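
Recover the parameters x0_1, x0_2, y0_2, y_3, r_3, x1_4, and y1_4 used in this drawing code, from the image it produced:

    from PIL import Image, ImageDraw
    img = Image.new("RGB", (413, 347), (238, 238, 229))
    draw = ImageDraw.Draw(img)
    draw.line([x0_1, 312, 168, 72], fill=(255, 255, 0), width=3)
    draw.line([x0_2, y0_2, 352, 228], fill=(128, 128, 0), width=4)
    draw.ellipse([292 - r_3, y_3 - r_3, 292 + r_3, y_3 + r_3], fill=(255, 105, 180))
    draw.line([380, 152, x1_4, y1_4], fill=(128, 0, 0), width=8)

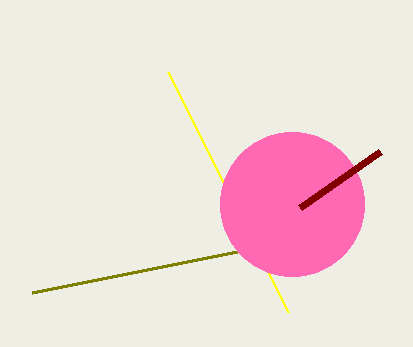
x0_1 = 288, x0_2 = 32, y0_2 = 292, y_3 = 204, r_3 = 72, x1_4 = 300, y1_4 = 208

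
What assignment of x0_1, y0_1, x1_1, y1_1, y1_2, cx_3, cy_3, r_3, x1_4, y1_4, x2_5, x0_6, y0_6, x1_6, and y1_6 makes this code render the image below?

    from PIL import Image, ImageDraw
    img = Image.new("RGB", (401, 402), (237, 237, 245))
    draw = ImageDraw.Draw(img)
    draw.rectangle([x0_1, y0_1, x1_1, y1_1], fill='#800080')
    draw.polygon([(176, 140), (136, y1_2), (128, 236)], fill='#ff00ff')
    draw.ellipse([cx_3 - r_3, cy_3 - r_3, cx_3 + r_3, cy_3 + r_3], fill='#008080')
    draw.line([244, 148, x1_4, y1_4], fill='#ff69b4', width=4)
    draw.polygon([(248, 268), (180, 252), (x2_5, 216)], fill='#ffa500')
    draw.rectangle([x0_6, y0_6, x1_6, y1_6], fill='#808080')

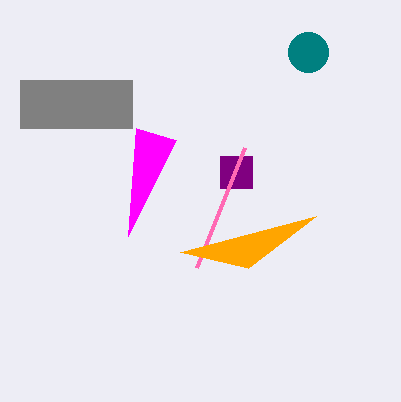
x0_1 = 220, y0_1 = 156, x1_1 = 252, y1_1 = 188, y1_2 = 128, cx_3 = 308, cy_3 = 52, r_3 = 20, x1_4 = 196, y1_4 = 268, x2_5 = 316, x0_6 = 20, y0_6 = 80, x1_6 = 132, y1_6 = 128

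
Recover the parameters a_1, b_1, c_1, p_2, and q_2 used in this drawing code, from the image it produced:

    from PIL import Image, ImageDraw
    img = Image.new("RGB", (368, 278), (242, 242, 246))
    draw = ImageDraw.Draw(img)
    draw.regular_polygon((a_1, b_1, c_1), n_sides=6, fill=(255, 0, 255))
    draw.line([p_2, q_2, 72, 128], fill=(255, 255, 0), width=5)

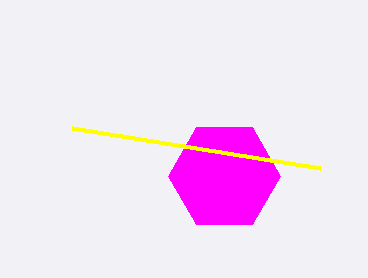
a_1 = 224
b_1 = 176
c_1 = 56
p_2 = 320
q_2 = 168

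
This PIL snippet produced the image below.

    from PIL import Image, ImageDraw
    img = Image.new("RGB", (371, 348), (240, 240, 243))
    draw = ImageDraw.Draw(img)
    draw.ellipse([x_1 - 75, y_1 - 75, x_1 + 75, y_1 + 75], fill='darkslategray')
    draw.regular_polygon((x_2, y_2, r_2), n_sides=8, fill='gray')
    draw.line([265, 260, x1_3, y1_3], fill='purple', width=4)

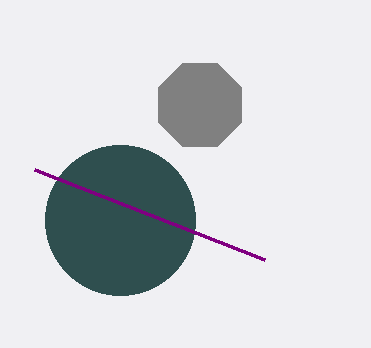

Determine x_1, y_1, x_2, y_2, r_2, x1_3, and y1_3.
x_1 = 120; y_1 = 220; x_2 = 200; y_2 = 105; r_2 = 45; x1_3 = 35; y1_3 = 170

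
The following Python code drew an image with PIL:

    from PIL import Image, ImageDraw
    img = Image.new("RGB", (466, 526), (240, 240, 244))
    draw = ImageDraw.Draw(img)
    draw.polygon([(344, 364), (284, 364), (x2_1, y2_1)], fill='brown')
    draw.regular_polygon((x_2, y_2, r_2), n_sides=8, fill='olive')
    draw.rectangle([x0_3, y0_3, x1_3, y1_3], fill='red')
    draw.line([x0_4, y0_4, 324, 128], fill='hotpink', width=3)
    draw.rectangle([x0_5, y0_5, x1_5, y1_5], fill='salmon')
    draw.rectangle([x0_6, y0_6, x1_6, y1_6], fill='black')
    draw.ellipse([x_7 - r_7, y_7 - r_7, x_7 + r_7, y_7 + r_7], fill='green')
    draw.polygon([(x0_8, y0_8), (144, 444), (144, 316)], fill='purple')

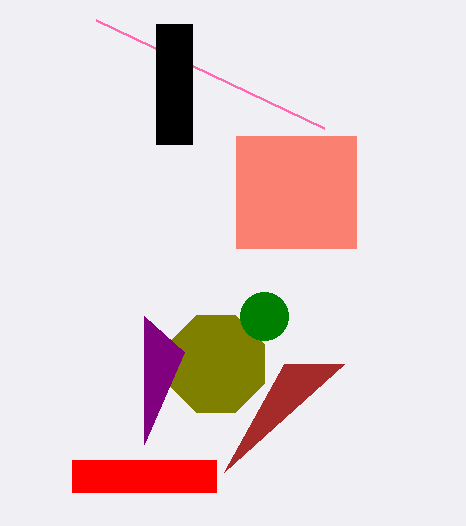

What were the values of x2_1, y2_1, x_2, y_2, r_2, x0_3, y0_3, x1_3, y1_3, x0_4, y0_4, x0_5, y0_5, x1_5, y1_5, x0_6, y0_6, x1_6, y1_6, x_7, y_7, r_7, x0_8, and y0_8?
x2_1 = 224
y2_1 = 472
x_2 = 216
y_2 = 364
r_2 = 52
x0_3 = 72
y0_3 = 460
x1_3 = 216
y1_3 = 492
x0_4 = 96
y0_4 = 20
x0_5 = 236
y0_5 = 136
x1_5 = 356
y1_5 = 248
x0_6 = 156
y0_6 = 24
x1_6 = 192
y1_6 = 144
x_7 = 264
y_7 = 316
r_7 = 24
x0_8 = 184
y0_8 = 352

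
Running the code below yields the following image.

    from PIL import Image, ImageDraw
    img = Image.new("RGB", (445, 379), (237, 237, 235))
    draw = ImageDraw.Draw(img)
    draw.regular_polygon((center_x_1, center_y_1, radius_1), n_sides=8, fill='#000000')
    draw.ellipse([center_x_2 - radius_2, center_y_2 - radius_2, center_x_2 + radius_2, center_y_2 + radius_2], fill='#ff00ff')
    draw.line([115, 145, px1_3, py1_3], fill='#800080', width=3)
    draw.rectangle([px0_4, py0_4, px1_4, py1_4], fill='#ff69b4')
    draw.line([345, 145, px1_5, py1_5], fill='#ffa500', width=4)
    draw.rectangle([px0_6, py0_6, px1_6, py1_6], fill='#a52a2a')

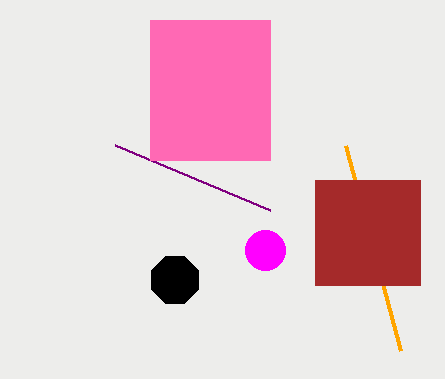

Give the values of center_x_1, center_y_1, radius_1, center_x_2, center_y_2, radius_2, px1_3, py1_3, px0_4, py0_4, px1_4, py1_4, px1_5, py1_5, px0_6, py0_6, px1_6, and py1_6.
center_x_1 = 175
center_y_1 = 280
radius_1 = 25
center_x_2 = 265
center_y_2 = 250
radius_2 = 20
px1_3 = 270
py1_3 = 210
px0_4 = 150
py0_4 = 20
px1_4 = 270
py1_4 = 160
px1_5 = 400
py1_5 = 350
px0_6 = 315
py0_6 = 180
px1_6 = 420
py1_6 = 285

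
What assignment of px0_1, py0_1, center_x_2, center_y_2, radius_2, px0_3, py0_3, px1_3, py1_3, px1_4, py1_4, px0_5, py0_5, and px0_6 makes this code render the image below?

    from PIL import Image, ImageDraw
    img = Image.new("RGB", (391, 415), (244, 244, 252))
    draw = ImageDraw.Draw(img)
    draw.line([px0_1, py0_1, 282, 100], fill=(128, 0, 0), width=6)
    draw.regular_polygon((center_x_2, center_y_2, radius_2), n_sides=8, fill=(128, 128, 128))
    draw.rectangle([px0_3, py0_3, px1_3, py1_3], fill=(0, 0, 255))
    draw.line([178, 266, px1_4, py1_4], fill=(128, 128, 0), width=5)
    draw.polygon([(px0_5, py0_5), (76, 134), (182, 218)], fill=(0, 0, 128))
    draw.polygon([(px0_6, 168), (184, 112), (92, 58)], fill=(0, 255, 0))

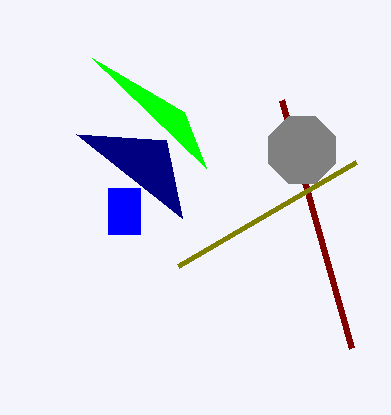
px0_1 = 352
py0_1 = 348
center_x_2 = 302
center_y_2 = 150
radius_2 = 36
px0_3 = 108
py0_3 = 188
px1_3 = 140
py1_3 = 234
px1_4 = 356
py1_4 = 162
px0_5 = 166
py0_5 = 140
px0_6 = 206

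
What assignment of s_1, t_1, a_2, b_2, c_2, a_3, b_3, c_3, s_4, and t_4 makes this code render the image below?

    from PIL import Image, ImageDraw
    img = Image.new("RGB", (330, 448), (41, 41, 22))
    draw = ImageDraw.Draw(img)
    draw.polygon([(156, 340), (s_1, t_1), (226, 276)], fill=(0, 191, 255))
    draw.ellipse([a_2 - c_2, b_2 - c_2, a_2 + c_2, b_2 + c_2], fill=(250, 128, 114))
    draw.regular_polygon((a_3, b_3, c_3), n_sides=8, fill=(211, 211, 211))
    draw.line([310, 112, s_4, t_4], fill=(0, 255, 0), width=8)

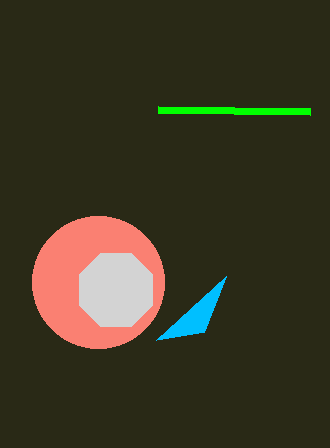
s_1 = 204; t_1 = 332; a_2 = 98; b_2 = 282; c_2 = 66; a_3 = 116; b_3 = 290; c_3 = 40; s_4 = 158; t_4 = 110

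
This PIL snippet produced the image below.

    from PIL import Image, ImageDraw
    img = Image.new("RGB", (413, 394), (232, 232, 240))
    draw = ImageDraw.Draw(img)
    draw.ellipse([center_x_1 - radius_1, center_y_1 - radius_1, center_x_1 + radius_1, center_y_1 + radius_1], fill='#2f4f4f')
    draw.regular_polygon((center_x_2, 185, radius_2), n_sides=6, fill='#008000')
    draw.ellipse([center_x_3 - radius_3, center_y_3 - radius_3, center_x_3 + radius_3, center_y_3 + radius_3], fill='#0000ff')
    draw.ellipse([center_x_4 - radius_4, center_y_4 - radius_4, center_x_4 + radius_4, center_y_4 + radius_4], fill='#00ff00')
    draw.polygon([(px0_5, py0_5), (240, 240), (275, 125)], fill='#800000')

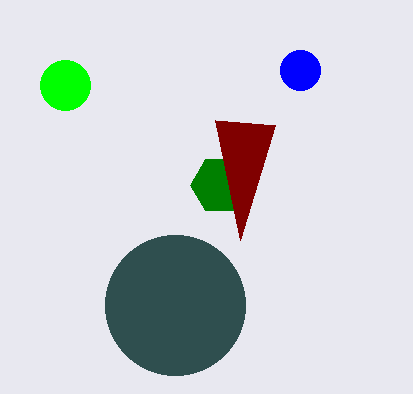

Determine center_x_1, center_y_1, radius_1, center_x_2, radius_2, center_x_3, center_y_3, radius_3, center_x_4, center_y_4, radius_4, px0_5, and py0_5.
center_x_1 = 175
center_y_1 = 305
radius_1 = 70
center_x_2 = 220
radius_2 = 30
center_x_3 = 300
center_y_3 = 70
radius_3 = 20
center_x_4 = 65
center_y_4 = 85
radius_4 = 25
px0_5 = 215
py0_5 = 120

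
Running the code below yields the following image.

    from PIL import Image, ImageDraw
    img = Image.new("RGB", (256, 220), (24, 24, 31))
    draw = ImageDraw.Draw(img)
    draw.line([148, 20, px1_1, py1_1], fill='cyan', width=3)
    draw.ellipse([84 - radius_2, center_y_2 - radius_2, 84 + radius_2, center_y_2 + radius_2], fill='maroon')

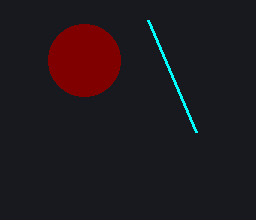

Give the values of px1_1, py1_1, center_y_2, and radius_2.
px1_1 = 196, py1_1 = 132, center_y_2 = 60, radius_2 = 36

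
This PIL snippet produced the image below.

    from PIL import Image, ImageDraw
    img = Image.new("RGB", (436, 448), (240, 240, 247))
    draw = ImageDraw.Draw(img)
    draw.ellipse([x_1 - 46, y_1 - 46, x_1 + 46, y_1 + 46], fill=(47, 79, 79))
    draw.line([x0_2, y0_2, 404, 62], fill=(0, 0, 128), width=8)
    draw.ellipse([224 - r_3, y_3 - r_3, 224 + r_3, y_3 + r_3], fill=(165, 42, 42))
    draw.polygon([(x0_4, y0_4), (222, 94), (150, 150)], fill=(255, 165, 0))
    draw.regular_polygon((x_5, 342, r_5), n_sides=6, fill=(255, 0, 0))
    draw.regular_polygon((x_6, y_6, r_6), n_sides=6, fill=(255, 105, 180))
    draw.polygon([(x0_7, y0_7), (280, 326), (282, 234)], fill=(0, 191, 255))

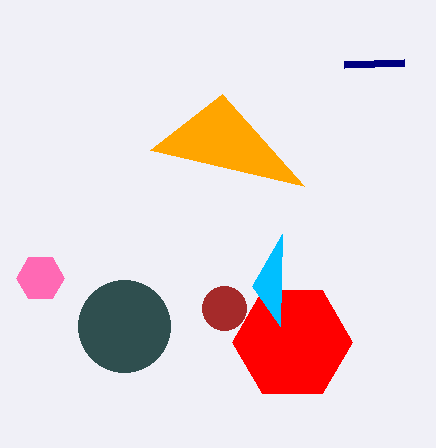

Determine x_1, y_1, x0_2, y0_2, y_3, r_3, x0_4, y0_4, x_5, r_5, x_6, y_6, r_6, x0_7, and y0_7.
x_1 = 124
y_1 = 326
x0_2 = 344
y0_2 = 64
y_3 = 308
r_3 = 22
x0_4 = 304
y0_4 = 186
x_5 = 292
r_5 = 60
x_6 = 40
y_6 = 278
r_6 = 24
x0_7 = 252
y0_7 = 286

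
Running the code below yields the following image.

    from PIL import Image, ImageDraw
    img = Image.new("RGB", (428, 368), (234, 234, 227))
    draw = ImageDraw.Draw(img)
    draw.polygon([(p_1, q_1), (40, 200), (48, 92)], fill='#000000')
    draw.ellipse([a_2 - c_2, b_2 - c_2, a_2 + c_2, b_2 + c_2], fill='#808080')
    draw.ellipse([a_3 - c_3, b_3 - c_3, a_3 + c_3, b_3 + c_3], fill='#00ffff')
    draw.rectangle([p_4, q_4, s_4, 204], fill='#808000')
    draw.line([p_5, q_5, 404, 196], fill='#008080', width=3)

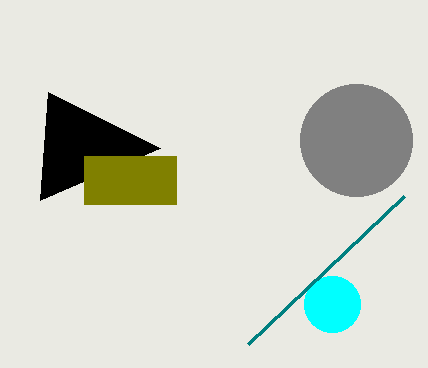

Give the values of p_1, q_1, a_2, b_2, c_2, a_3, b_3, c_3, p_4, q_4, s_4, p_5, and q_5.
p_1 = 160
q_1 = 148
a_2 = 356
b_2 = 140
c_2 = 56
a_3 = 332
b_3 = 304
c_3 = 28
p_4 = 84
q_4 = 156
s_4 = 176
p_5 = 248
q_5 = 344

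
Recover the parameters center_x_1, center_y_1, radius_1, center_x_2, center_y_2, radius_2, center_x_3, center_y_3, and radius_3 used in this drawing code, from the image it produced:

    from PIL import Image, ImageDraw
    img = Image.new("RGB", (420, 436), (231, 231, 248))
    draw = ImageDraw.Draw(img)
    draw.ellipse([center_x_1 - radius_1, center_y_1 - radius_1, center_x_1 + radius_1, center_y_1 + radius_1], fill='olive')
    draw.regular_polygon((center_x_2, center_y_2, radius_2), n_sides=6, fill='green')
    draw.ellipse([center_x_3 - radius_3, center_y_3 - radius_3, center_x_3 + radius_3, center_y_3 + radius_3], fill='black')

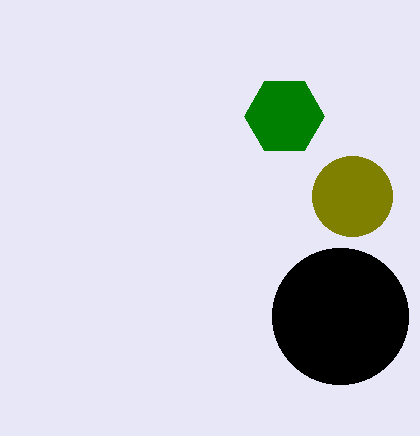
center_x_1 = 352
center_y_1 = 196
radius_1 = 40
center_x_2 = 284
center_y_2 = 116
radius_2 = 40
center_x_3 = 340
center_y_3 = 316
radius_3 = 68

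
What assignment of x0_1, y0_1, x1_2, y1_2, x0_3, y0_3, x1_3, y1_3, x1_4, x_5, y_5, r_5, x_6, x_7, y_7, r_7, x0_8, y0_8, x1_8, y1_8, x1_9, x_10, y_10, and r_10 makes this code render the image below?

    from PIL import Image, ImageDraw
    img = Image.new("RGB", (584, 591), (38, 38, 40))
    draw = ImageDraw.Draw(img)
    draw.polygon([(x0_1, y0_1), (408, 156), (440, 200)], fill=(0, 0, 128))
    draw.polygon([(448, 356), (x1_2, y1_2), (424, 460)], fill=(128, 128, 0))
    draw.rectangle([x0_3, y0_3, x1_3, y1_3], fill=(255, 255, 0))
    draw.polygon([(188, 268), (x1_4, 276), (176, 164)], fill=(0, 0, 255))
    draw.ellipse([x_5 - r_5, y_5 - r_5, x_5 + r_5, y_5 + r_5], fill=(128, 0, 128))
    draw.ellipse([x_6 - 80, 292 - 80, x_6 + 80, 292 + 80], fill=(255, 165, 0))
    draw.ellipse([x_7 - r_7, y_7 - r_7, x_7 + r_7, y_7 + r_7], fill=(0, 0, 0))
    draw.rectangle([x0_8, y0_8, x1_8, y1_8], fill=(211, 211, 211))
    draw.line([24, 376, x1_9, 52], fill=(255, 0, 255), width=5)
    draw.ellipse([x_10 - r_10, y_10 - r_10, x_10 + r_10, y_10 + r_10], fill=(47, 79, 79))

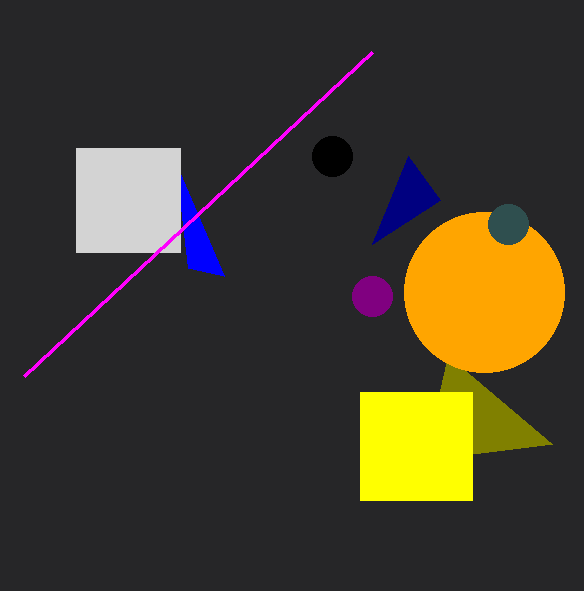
x0_1 = 372; y0_1 = 244; x1_2 = 552; y1_2 = 444; x0_3 = 360; y0_3 = 392; x1_3 = 472; y1_3 = 500; x1_4 = 224; x_5 = 372; y_5 = 296; r_5 = 20; x_6 = 484; x_7 = 332; y_7 = 156; r_7 = 20; x0_8 = 76; y0_8 = 148; x1_8 = 180; y1_8 = 252; x1_9 = 372; x_10 = 508; y_10 = 224; r_10 = 20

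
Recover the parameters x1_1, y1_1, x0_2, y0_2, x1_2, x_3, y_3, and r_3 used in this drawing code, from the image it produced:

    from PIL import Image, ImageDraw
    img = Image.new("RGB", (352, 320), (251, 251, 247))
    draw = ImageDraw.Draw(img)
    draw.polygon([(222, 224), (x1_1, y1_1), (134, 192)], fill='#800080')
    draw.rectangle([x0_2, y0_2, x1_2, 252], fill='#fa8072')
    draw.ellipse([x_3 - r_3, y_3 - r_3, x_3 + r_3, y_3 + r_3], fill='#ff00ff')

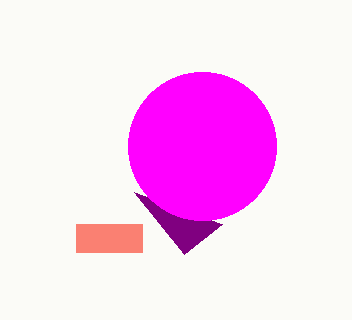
x1_1 = 184; y1_1 = 254; x0_2 = 76; y0_2 = 224; x1_2 = 142; x_3 = 202; y_3 = 146; r_3 = 74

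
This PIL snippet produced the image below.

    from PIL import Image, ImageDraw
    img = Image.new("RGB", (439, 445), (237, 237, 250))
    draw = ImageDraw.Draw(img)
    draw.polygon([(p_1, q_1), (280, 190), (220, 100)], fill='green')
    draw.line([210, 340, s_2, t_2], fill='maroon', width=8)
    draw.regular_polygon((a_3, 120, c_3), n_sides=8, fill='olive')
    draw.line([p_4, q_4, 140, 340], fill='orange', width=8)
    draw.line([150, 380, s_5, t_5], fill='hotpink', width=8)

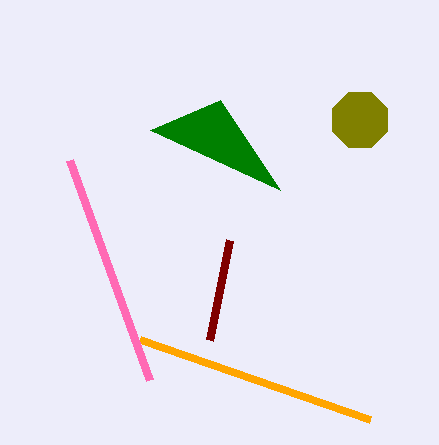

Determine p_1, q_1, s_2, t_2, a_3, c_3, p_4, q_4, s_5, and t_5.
p_1 = 150; q_1 = 130; s_2 = 230; t_2 = 240; a_3 = 360; c_3 = 30; p_4 = 370; q_4 = 420; s_5 = 70; t_5 = 160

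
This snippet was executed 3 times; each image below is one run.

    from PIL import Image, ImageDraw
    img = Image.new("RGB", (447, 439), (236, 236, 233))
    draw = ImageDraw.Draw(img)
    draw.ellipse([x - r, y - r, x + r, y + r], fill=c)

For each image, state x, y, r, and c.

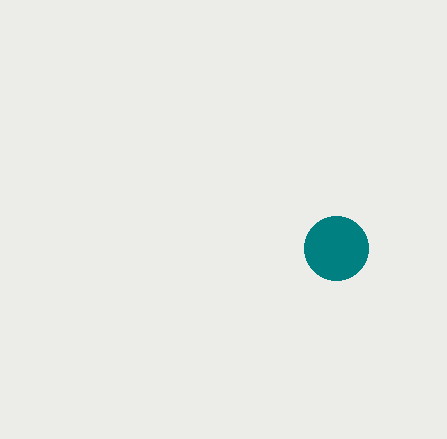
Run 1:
x = 336, y = 248, r = 32, c = 'teal'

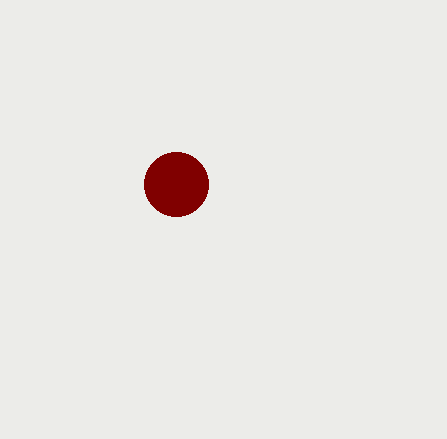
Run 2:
x = 176
y = 184
r = 32
c = 'maroon'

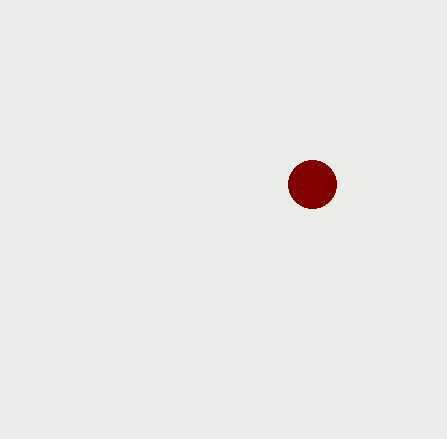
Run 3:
x = 312
y = 184
r = 24
c = 'maroon'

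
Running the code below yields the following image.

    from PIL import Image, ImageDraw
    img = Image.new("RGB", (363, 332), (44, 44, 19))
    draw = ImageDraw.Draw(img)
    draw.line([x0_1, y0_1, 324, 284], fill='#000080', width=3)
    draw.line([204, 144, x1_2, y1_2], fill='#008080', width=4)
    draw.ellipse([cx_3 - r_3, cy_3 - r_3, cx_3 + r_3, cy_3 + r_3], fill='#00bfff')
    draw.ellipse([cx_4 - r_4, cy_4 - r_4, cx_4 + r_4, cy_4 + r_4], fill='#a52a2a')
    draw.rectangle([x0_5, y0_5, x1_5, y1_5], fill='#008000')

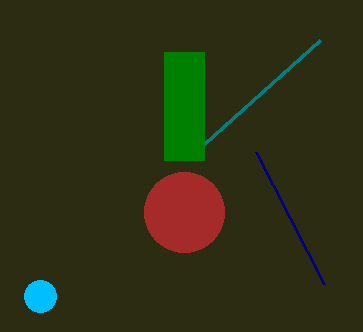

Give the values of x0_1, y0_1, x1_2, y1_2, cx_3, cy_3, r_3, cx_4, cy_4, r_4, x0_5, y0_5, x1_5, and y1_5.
x0_1 = 256; y0_1 = 152; x1_2 = 320; y1_2 = 40; cx_3 = 40; cy_3 = 296; r_3 = 16; cx_4 = 184; cy_4 = 212; r_4 = 40; x0_5 = 164; y0_5 = 52; x1_5 = 204; y1_5 = 160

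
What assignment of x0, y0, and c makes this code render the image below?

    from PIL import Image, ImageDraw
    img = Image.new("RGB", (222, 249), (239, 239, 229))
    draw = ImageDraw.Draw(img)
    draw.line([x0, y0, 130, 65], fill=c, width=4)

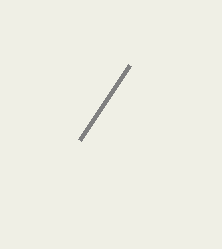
x0 = 80; y0 = 140; c = 'gray'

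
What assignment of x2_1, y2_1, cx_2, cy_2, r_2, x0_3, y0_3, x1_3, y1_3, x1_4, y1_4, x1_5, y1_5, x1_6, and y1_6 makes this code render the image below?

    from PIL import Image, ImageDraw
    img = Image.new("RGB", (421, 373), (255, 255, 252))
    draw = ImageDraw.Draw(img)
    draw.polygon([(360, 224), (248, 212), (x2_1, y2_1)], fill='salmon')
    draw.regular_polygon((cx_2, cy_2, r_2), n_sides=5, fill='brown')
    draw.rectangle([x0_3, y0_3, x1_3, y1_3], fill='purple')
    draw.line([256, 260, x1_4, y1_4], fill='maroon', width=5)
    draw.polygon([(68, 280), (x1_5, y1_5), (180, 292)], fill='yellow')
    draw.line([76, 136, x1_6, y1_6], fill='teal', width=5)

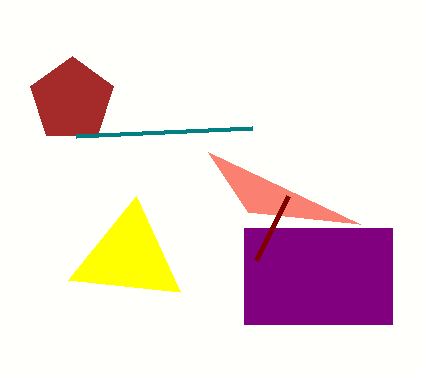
x2_1 = 208, y2_1 = 152, cx_2 = 72, cy_2 = 100, r_2 = 44, x0_3 = 244, y0_3 = 228, x1_3 = 392, y1_3 = 324, x1_4 = 288, y1_4 = 196, x1_5 = 136, y1_5 = 196, x1_6 = 252, y1_6 = 128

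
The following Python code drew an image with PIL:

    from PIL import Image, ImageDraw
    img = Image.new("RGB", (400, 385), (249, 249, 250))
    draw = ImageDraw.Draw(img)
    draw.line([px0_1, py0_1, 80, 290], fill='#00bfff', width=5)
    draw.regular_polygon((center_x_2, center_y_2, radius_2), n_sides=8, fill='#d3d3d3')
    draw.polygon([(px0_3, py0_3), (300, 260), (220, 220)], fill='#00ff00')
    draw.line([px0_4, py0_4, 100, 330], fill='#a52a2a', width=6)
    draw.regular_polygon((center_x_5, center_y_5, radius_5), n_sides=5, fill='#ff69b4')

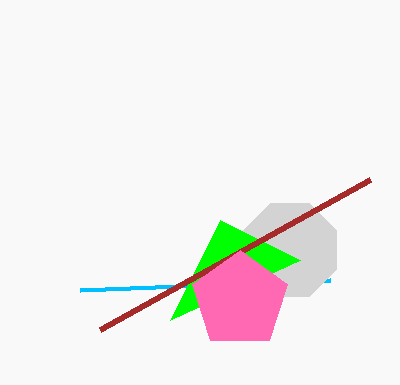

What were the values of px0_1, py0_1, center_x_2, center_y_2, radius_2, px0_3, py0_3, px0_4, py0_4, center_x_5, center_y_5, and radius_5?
px0_1 = 330; py0_1 = 280; center_x_2 = 290; center_y_2 = 250; radius_2 = 50; px0_3 = 170; py0_3 = 320; px0_4 = 370; py0_4 = 180; center_x_5 = 240; center_y_5 = 300; radius_5 = 50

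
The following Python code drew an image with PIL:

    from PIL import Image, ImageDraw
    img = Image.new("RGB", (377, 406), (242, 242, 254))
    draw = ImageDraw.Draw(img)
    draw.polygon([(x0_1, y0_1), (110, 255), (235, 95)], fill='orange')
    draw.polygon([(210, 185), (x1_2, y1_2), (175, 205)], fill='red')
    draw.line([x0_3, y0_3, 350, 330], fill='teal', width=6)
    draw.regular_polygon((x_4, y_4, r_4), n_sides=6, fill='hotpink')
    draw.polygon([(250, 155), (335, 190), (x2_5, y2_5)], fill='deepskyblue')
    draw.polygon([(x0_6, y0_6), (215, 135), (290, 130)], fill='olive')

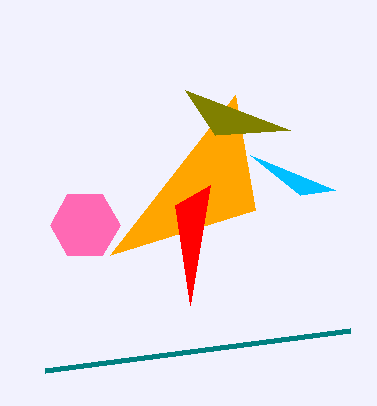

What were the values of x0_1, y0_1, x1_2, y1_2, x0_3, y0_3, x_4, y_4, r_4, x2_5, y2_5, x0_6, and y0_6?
x0_1 = 255, y0_1 = 210, x1_2 = 190, y1_2 = 305, x0_3 = 45, y0_3 = 370, x_4 = 85, y_4 = 225, r_4 = 35, x2_5 = 300, y2_5 = 195, x0_6 = 185, y0_6 = 90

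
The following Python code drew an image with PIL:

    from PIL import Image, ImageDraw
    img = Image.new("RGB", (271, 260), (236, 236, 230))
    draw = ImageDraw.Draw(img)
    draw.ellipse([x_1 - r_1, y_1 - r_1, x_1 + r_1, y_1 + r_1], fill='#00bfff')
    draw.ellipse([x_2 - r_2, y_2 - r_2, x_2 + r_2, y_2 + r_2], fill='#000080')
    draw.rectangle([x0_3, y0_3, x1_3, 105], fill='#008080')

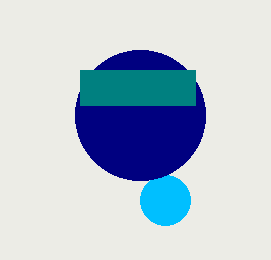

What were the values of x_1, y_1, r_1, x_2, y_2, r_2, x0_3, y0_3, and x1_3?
x_1 = 165; y_1 = 200; r_1 = 25; x_2 = 140; y_2 = 115; r_2 = 65; x0_3 = 80; y0_3 = 70; x1_3 = 195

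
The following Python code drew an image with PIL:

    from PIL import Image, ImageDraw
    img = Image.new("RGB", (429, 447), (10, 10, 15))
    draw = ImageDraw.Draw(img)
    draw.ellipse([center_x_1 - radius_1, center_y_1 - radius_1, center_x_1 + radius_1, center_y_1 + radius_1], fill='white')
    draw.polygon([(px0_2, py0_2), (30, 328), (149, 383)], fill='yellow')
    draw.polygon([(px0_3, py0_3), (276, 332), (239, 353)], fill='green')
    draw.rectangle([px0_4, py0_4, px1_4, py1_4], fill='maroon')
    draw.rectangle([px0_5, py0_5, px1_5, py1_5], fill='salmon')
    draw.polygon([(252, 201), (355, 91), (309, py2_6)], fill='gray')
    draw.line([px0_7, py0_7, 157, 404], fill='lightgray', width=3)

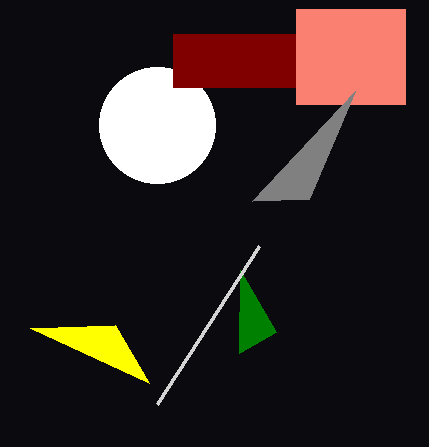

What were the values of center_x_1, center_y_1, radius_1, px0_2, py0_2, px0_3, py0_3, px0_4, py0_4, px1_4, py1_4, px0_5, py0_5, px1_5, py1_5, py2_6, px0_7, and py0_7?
center_x_1 = 157
center_y_1 = 125
radius_1 = 58
px0_2 = 115
py0_2 = 325
px0_3 = 240
py0_3 = 270
px0_4 = 173
py0_4 = 34
px1_4 = 295
py1_4 = 87
px0_5 = 296
py0_5 = 9
px1_5 = 405
py1_5 = 104
py2_6 = 199
px0_7 = 259
py0_7 = 246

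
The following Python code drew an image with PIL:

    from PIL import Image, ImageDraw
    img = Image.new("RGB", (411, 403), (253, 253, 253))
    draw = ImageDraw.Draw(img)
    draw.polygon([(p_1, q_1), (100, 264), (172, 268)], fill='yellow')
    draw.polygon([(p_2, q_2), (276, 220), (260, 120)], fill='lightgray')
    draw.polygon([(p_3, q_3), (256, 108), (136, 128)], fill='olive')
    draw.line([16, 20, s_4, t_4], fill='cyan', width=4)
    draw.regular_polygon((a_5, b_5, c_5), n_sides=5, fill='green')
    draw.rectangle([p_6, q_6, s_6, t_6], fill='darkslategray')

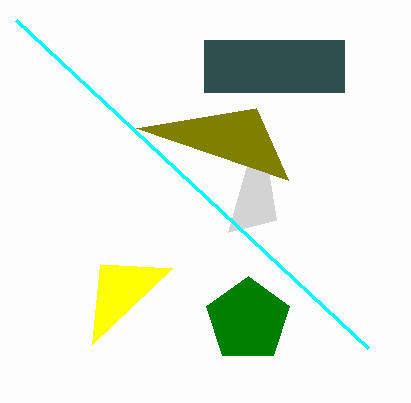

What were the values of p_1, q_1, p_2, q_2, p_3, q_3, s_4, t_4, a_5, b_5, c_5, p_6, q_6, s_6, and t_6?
p_1 = 92; q_1 = 344; p_2 = 228; q_2 = 232; p_3 = 288; q_3 = 180; s_4 = 368; t_4 = 348; a_5 = 248; b_5 = 320; c_5 = 44; p_6 = 204; q_6 = 40; s_6 = 344; t_6 = 92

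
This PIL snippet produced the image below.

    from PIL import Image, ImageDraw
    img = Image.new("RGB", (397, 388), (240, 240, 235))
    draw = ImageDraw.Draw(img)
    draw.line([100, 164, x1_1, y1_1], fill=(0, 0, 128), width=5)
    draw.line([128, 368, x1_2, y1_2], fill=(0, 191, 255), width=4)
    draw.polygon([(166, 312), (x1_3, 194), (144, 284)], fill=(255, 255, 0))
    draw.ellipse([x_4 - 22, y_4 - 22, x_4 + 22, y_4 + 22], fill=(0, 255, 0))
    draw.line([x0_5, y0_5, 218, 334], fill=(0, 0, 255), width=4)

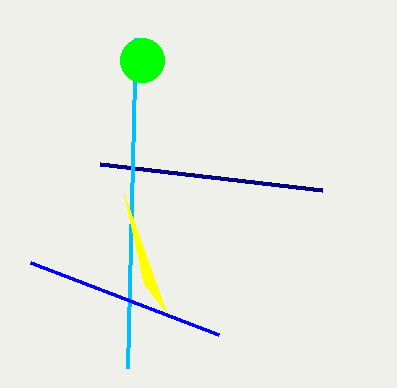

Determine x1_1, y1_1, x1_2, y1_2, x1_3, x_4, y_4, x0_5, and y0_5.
x1_1 = 322
y1_1 = 190
x1_2 = 136
y1_2 = 38
x1_3 = 124
x_4 = 142
y_4 = 60
x0_5 = 30
y0_5 = 262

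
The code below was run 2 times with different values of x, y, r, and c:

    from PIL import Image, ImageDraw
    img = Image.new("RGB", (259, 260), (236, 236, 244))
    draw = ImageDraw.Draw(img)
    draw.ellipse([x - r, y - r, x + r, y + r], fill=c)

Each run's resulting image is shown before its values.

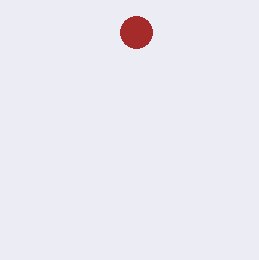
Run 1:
x = 136, y = 32, r = 16, c = 'brown'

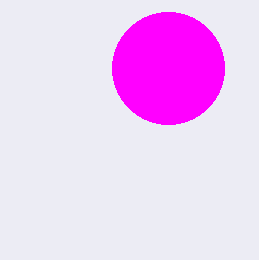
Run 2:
x = 168
y = 68
r = 56
c = 'magenta'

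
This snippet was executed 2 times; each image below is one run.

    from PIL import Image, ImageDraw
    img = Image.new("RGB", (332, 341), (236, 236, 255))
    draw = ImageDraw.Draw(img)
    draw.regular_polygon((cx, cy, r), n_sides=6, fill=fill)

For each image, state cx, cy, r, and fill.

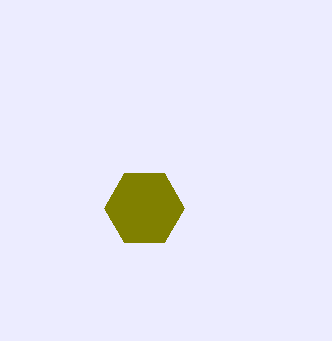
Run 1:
cx = 144
cy = 208
r = 40
fill = 'olive'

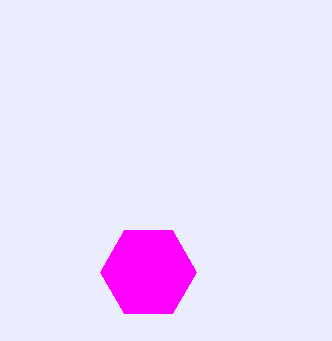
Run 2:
cx = 148
cy = 272
r = 48
fill = 'magenta'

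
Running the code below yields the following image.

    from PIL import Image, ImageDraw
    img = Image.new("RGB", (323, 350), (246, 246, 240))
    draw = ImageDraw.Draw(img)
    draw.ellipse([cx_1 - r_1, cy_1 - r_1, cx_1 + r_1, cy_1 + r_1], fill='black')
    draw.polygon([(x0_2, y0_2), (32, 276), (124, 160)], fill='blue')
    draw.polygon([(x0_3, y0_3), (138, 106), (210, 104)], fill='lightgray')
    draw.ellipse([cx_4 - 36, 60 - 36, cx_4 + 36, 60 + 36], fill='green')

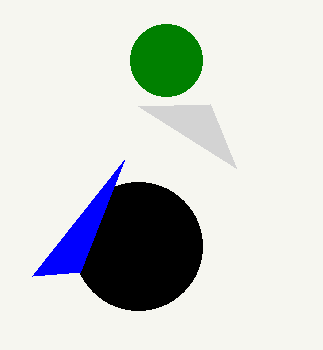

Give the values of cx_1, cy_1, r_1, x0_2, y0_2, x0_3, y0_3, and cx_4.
cx_1 = 138
cy_1 = 246
r_1 = 64
x0_2 = 80
y0_2 = 272
x0_3 = 236
y0_3 = 168
cx_4 = 166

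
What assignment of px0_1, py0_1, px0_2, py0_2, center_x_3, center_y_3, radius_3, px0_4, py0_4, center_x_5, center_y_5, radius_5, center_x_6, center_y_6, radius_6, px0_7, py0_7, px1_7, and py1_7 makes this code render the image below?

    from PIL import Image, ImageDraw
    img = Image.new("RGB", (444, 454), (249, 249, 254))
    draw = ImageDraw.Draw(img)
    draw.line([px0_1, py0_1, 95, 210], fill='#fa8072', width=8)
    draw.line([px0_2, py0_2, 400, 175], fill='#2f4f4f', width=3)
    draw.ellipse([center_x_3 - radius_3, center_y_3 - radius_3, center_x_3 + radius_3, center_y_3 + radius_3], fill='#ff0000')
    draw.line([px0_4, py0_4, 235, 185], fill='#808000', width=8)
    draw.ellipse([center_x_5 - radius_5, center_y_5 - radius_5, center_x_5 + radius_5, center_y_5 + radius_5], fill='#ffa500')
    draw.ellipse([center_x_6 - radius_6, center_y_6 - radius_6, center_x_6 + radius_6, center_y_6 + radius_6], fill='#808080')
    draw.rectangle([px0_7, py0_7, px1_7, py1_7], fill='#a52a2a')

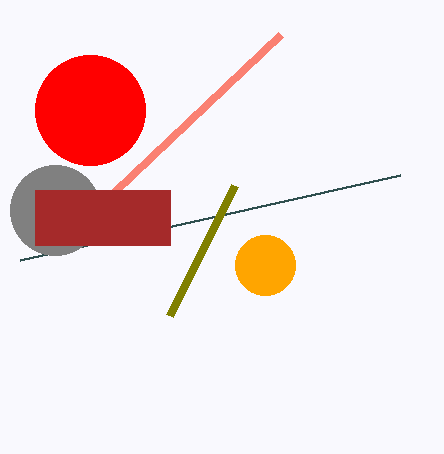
px0_1 = 280, py0_1 = 35, px0_2 = 20, py0_2 = 260, center_x_3 = 90, center_y_3 = 110, radius_3 = 55, px0_4 = 170, py0_4 = 315, center_x_5 = 265, center_y_5 = 265, radius_5 = 30, center_x_6 = 55, center_y_6 = 210, radius_6 = 45, px0_7 = 35, py0_7 = 190, px1_7 = 170, py1_7 = 245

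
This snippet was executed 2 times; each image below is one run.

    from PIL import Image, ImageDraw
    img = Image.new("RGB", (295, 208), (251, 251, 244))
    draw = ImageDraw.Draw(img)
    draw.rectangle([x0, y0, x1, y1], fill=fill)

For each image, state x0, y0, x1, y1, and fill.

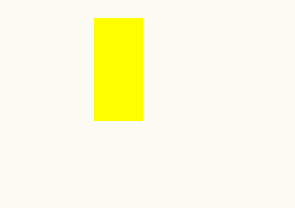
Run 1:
x0 = 94, y0 = 18, x1 = 142, y1 = 120, fill = 'yellow'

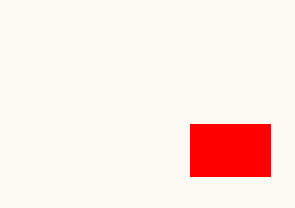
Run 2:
x0 = 190, y0 = 124, x1 = 270, y1 = 176, fill = 'red'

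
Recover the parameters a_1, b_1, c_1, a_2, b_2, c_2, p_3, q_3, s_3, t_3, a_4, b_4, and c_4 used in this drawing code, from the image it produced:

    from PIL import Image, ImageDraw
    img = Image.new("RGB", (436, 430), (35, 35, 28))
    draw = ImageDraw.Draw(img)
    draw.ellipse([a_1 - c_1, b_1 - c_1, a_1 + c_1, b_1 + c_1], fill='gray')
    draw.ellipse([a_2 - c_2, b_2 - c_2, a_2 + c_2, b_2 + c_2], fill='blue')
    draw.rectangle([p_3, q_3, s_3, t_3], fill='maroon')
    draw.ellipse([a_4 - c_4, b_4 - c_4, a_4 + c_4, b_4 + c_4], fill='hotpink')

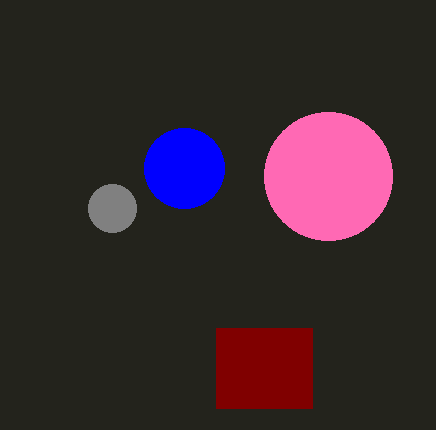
a_1 = 112; b_1 = 208; c_1 = 24; a_2 = 184; b_2 = 168; c_2 = 40; p_3 = 216; q_3 = 328; s_3 = 312; t_3 = 408; a_4 = 328; b_4 = 176; c_4 = 64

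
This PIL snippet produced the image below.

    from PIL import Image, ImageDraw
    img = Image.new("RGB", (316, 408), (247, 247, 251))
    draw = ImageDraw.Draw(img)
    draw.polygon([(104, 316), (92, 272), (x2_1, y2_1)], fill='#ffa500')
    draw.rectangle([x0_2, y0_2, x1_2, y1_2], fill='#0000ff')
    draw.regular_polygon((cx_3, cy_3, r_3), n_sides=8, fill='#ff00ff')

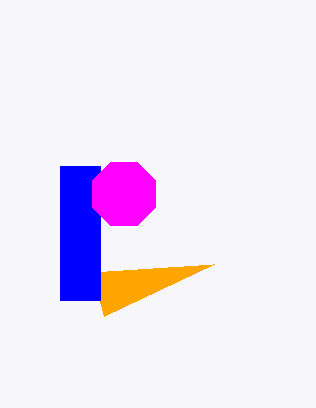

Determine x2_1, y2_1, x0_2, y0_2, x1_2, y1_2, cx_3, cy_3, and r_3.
x2_1 = 214
y2_1 = 264
x0_2 = 60
y0_2 = 166
x1_2 = 100
y1_2 = 300
cx_3 = 124
cy_3 = 194
r_3 = 34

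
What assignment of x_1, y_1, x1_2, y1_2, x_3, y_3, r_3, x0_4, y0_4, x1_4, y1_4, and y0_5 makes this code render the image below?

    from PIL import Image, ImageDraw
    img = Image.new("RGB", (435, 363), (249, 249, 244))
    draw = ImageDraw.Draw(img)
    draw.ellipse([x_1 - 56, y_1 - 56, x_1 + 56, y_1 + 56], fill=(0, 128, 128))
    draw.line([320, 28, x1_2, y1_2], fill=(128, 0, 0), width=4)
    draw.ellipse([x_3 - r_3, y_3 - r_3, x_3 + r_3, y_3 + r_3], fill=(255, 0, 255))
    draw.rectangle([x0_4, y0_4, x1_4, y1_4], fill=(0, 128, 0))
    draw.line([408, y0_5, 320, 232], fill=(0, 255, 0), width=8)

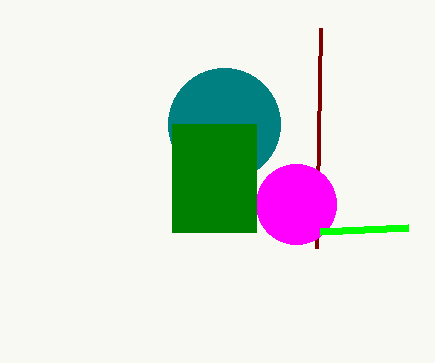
x_1 = 224; y_1 = 124; x1_2 = 316; y1_2 = 248; x_3 = 296; y_3 = 204; r_3 = 40; x0_4 = 172; y0_4 = 124; x1_4 = 256; y1_4 = 232; y0_5 = 228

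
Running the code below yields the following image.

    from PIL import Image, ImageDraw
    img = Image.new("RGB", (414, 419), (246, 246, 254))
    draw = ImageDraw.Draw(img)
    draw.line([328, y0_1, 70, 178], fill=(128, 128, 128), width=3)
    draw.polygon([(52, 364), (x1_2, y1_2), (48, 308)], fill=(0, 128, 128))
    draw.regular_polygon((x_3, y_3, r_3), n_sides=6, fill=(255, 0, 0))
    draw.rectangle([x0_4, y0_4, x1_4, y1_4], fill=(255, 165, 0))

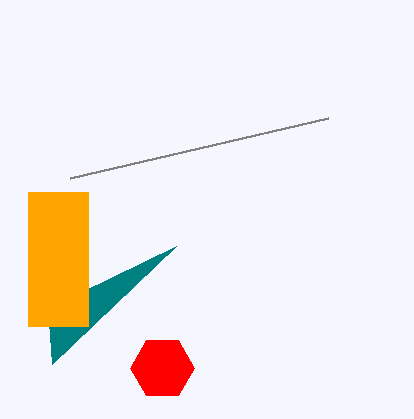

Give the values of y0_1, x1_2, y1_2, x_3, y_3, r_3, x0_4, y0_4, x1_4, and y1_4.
y0_1 = 118
x1_2 = 176
y1_2 = 246
x_3 = 162
y_3 = 368
r_3 = 32
x0_4 = 28
y0_4 = 192
x1_4 = 88
y1_4 = 326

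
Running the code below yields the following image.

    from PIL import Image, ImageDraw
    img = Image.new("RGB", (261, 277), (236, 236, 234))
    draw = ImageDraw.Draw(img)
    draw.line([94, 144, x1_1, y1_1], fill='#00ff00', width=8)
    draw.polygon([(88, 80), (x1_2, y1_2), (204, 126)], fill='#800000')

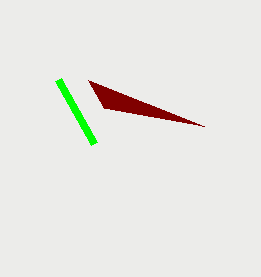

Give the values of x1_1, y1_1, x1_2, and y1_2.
x1_1 = 58
y1_1 = 80
x1_2 = 104
y1_2 = 108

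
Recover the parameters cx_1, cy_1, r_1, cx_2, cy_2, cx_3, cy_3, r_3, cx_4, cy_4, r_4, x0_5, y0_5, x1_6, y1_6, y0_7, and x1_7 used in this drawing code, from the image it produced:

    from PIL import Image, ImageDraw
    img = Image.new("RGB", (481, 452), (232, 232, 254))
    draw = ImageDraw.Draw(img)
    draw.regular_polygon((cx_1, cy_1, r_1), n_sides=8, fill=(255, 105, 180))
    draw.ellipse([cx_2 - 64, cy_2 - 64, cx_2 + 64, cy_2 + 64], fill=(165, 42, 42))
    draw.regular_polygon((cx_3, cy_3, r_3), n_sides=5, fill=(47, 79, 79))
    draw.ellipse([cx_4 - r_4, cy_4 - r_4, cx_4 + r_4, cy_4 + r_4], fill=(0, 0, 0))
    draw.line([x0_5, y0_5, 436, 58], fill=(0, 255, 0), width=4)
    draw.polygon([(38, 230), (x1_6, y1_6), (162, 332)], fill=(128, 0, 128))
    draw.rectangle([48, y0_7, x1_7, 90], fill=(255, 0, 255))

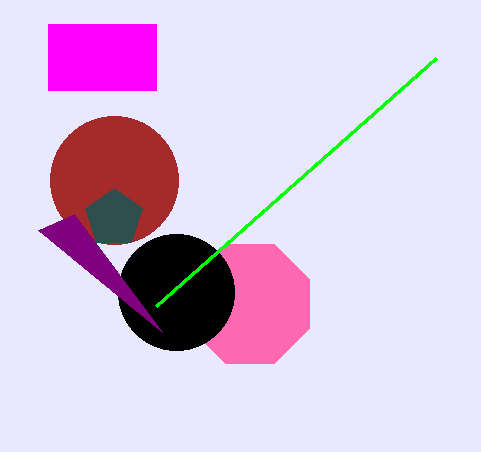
cx_1 = 250, cy_1 = 304, r_1 = 64, cx_2 = 114, cy_2 = 180, cx_3 = 114, cy_3 = 218, r_3 = 30, cx_4 = 176, cy_4 = 292, r_4 = 58, x0_5 = 156, y0_5 = 306, x1_6 = 74, y1_6 = 214, y0_7 = 24, x1_7 = 156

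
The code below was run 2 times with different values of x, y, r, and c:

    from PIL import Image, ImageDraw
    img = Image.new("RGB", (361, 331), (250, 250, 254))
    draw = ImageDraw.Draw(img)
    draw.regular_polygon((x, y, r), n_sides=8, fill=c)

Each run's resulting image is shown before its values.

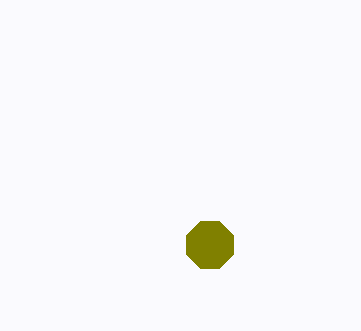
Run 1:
x = 210, y = 245, r = 25, c = 'olive'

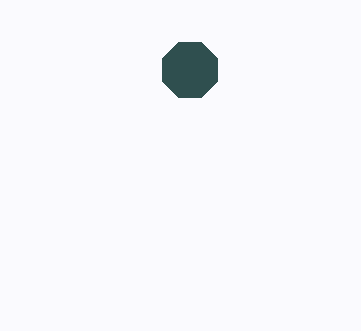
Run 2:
x = 190
y = 70
r = 30
c = 'darkslategray'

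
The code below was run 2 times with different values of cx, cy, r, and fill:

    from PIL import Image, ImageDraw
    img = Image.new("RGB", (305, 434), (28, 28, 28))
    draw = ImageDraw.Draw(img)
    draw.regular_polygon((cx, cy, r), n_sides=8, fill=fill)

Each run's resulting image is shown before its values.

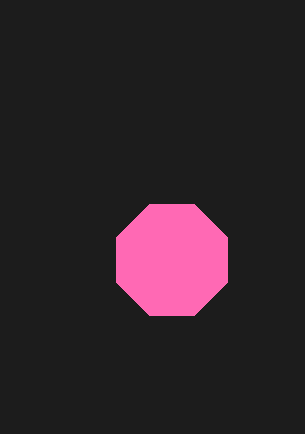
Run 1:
cx = 172
cy = 260
r = 60
fill = 'hotpink'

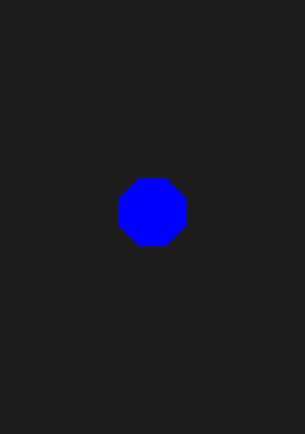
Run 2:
cx = 152, cy = 212, r = 36, fill = 'blue'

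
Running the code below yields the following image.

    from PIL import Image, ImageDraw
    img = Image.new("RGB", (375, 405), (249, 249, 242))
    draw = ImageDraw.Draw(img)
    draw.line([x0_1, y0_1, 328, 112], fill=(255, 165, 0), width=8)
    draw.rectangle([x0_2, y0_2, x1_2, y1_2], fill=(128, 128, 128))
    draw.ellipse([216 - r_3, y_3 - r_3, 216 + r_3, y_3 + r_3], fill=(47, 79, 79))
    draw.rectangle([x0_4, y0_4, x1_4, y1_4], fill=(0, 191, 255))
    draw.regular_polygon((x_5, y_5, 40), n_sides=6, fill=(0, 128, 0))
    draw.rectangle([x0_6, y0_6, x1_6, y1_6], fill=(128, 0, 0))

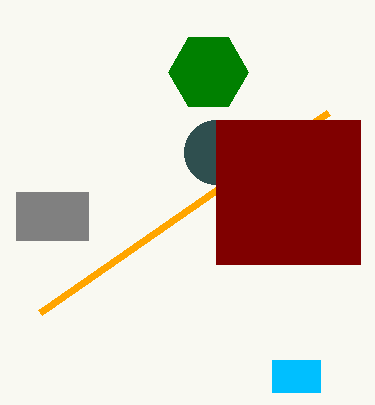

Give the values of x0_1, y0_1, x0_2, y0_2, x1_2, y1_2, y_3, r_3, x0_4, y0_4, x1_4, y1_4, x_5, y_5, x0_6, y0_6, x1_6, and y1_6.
x0_1 = 40, y0_1 = 312, x0_2 = 16, y0_2 = 192, x1_2 = 88, y1_2 = 240, y_3 = 152, r_3 = 32, x0_4 = 272, y0_4 = 360, x1_4 = 320, y1_4 = 392, x_5 = 208, y_5 = 72, x0_6 = 216, y0_6 = 120, x1_6 = 360, y1_6 = 264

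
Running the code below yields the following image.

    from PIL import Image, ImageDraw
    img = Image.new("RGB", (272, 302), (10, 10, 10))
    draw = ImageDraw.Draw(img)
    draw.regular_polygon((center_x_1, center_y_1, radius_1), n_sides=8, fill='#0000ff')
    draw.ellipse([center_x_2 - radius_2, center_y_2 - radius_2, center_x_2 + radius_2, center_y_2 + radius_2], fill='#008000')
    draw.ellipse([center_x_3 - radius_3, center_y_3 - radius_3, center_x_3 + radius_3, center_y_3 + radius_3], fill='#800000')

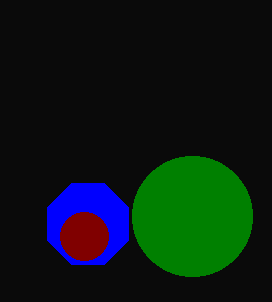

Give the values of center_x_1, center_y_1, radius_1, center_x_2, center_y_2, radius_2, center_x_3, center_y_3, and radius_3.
center_x_1 = 88, center_y_1 = 224, radius_1 = 44, center_x_2 = 192, center_y_2 = 216, radius_2 = 60, center_x_3 = 84, center_y_3 = 236, radius_3 = 24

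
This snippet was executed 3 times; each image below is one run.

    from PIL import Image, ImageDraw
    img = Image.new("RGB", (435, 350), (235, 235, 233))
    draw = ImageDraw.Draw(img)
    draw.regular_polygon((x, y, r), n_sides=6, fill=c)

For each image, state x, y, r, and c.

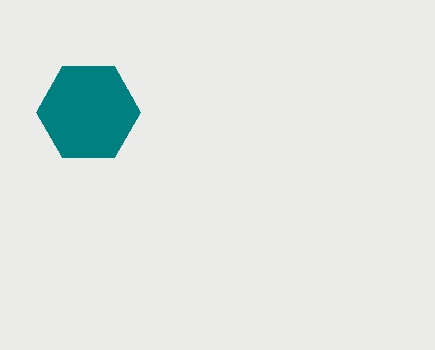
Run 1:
x = 88
y = 112
r = 52
c = 'teal'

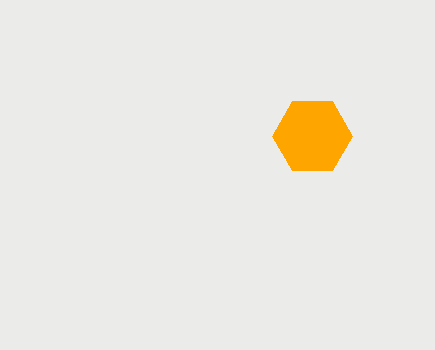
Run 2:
x = 312
y = 136
r = 40
c = 'orange'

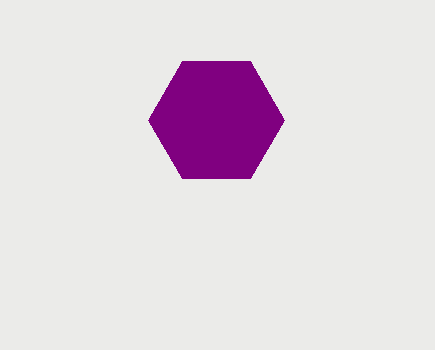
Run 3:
x = 216, y = 120, r = 68, c = 'purple'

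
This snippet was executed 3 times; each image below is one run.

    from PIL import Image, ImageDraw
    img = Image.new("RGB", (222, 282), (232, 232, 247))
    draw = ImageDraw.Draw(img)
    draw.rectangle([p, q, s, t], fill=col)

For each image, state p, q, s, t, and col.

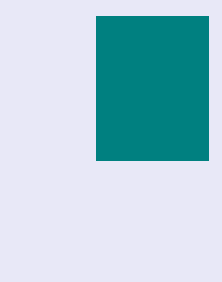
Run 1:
p = 96
q = 16
s = 208
t = 160
col = 'teal'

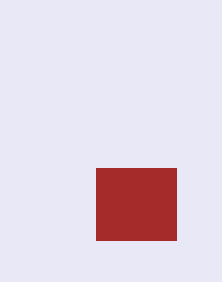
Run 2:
p = 96; q = 168; s = 176; t = 240; col = 'brown'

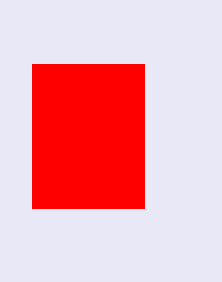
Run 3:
p = 32; q = 64; s = 144; t = 208; col = 'red'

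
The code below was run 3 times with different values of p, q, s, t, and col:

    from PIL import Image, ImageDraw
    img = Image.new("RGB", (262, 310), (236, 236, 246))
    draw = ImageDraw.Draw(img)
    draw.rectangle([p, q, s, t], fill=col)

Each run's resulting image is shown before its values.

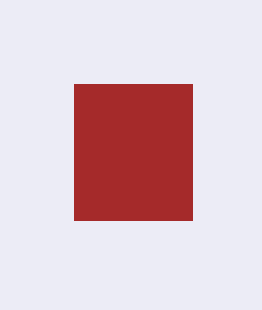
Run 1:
p = 74, q = 84, s = 192, t = 220, col = 'brown'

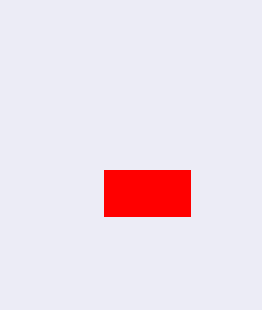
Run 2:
p = 104, q = 170, s = 190, t = 216, col = 'red'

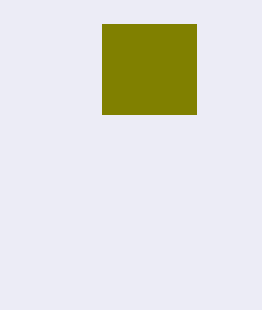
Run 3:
p = 102
q = 24
s = 196
t = 114
col = 'olive'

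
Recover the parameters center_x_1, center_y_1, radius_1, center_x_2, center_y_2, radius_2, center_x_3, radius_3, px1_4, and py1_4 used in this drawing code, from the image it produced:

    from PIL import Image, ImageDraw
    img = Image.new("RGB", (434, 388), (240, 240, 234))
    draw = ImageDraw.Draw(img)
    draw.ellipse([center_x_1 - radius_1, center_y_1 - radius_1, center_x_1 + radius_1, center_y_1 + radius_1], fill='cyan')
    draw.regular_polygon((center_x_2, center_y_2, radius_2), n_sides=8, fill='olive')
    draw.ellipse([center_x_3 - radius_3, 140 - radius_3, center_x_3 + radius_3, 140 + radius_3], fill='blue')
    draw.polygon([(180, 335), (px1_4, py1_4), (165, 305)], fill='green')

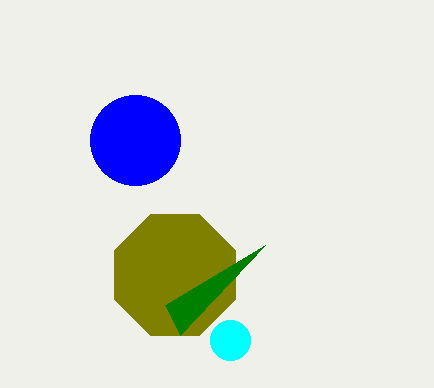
center_x_1 = 230; center_y_1 = 340; radius_1 = 20; center_x_2 = 175; center_y_2 = 275; radius_2 = 65; center_x_3 = 135; radius_3 = 45; px1_4 = 265; py1_4 = 245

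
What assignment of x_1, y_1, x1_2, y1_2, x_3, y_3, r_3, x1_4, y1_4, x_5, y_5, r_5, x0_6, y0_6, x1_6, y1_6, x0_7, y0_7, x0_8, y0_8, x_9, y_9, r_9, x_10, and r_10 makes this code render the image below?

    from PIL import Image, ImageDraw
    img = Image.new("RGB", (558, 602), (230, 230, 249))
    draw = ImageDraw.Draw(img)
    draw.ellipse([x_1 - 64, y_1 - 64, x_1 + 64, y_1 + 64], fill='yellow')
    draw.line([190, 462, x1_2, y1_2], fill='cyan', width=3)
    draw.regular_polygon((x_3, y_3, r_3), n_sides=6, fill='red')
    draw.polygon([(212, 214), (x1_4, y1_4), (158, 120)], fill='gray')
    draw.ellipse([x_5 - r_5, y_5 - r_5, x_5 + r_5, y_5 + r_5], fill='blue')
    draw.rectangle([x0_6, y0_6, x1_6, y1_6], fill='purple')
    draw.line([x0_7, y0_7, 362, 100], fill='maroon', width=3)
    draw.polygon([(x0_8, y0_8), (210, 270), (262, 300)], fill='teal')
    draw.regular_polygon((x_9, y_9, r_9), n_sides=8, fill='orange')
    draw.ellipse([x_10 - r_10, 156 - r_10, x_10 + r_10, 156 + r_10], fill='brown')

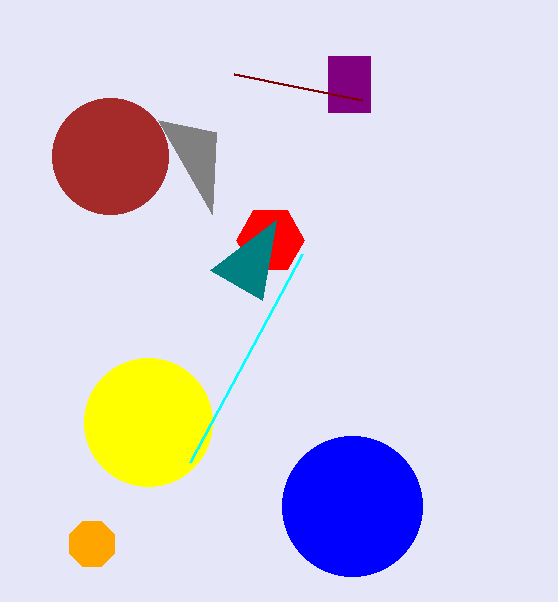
x_1 = 148; y_1 = 422; x1_2 = 302; y1_2 = 254; x_3 = 270; y_3 = 240; r_3 = 34; x1_4 = 216; y1_4 = 132; x_5 = 352; y_5 = 506; r_5 = 70; x0_6 = 328; y0_6 = 56; x1_6 = 370; y1_6 = 112; x0_7 = 234; y0_7 = 74; x0_8 = 276; y0_8 = 220; x_9 = 92; y_9 = 544; r_9 = 24; x_10 = 110; r_10 = 58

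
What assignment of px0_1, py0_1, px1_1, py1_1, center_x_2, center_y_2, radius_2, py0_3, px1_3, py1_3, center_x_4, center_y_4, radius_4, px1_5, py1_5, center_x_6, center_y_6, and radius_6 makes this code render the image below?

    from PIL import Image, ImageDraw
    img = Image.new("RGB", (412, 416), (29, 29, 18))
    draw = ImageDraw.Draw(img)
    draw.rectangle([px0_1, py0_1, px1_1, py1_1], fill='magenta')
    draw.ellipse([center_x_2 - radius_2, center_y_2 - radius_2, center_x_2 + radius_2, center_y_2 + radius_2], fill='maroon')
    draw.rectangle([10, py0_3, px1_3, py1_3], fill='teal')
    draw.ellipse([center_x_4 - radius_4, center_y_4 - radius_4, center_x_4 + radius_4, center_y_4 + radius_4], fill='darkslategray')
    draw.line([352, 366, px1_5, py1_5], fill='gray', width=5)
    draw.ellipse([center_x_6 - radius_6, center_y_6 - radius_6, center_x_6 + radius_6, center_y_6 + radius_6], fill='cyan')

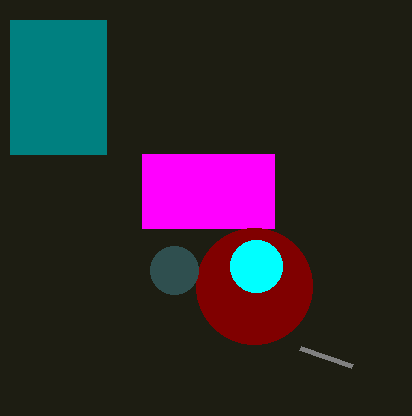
px0_1 = 142; py0_1 = 154; px1_1 = 274; py1_1 = 228; center_x_2 = 254; center_y_2 = 286; radius_2 = 58; py0_3 = 20; px1_3 = 106; py1_3 = 154; center_x_4 = 174; center_y_4 = 270; radius_4 = 24; px1_5 = 300; py1_5 = 348; center_x_6 = 256; center_y_6 = 266; radius_6 = 26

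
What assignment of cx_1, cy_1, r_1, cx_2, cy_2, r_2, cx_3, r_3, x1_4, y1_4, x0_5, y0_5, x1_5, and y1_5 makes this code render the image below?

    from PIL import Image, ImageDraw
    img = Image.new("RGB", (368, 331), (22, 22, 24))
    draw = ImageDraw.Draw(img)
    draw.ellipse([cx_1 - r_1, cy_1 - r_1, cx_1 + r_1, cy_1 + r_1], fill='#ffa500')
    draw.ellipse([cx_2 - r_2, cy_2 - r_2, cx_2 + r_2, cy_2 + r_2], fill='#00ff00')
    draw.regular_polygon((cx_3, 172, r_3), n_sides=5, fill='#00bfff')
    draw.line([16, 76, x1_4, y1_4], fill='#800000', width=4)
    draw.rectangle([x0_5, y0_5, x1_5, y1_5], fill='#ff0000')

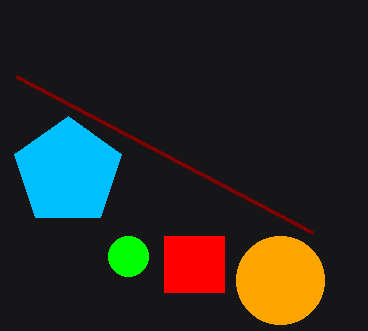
cx_1 = 280; cy_1 = 280; r_1 = 44; cx_2 = 128; cy_2 = 256; r_2 = 20; cx_3 = 68; r_3 = 56; x1_4 = 312; y1_4 = 232; x0_5 = 164; y0_5 = 236; x1_5 = 224; y1_5 = 292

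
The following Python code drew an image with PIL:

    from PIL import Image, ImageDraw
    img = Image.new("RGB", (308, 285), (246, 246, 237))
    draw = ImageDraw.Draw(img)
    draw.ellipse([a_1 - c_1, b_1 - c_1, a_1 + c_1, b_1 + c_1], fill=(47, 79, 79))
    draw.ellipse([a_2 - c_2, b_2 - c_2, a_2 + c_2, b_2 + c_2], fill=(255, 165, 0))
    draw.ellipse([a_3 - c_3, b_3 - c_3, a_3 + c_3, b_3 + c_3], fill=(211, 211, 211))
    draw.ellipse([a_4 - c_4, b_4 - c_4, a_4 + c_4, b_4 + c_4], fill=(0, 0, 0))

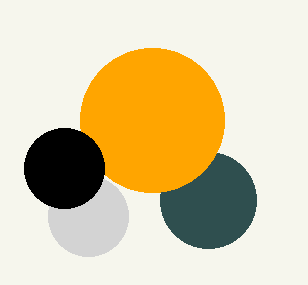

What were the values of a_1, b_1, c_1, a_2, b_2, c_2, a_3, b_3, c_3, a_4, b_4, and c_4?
a_1 = 208
b_1 = 200
c_1 = 48
a_2 = 152
b_2 = 120
c_2 = 72
a_3 = 88
b_3 = 216
c_3 = 40
a_4 = 64
b_4 = 168
c_4 = 40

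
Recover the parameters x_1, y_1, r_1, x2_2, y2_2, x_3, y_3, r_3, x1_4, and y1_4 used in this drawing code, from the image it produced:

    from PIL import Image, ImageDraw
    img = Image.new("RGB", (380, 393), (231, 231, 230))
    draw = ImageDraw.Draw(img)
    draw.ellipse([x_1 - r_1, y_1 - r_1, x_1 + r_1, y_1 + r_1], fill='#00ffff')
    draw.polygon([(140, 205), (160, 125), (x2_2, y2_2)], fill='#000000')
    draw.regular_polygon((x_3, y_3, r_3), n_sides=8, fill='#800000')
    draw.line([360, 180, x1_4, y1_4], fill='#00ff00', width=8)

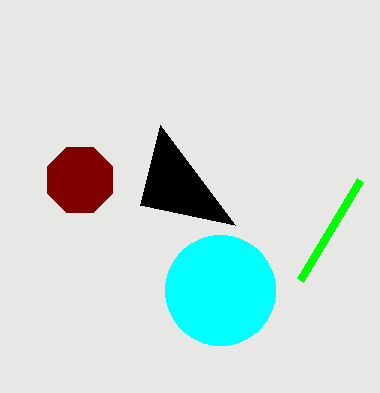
x_1 = 220, y_1 = 290, r_1 = 55, x2_2 = 235, y2_2 = 225, x_3 = 80, y_3 = 180, r_3 = 35, x1_4 = 300, y1_4 = 280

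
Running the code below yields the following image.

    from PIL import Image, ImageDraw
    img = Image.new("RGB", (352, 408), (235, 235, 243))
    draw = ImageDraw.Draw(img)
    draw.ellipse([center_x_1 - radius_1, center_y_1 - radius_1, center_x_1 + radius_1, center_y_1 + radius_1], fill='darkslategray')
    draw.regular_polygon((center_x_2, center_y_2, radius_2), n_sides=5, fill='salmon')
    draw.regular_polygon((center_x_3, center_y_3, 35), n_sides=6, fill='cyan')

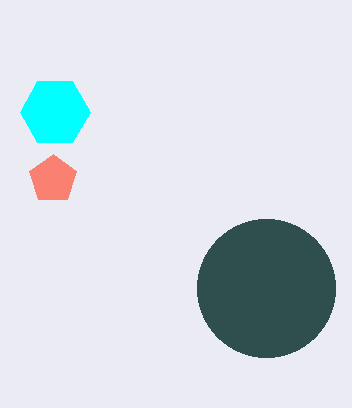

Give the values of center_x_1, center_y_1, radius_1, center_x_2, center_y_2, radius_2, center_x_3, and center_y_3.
center_x_1 = 266
center_y_1 = 288
radius_1 = 69
center_x_2 = 53
center_y_2 = 179
radius_2 = 25
center_x_3 = 55
center_y_3 = 112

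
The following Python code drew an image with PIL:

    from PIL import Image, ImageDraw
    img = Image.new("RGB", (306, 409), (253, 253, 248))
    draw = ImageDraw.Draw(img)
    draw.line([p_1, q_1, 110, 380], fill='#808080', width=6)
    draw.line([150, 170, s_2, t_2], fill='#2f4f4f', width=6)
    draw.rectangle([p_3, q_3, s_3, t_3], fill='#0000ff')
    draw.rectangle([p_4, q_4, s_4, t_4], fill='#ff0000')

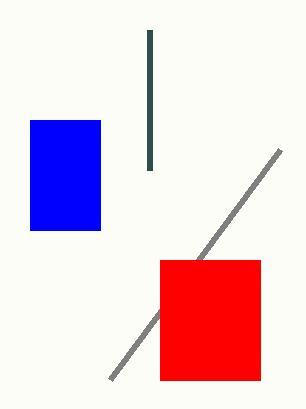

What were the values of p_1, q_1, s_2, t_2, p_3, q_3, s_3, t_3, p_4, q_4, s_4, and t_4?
p_1 = 280; q_1 = 150; s_2 = 150; t_2 = 30; p_3 = 30; q_3 = 120; s_3 = 100; t_3 = 230; p_4 = 160; q_4 = 260; s_4 = 260; t_4 = 380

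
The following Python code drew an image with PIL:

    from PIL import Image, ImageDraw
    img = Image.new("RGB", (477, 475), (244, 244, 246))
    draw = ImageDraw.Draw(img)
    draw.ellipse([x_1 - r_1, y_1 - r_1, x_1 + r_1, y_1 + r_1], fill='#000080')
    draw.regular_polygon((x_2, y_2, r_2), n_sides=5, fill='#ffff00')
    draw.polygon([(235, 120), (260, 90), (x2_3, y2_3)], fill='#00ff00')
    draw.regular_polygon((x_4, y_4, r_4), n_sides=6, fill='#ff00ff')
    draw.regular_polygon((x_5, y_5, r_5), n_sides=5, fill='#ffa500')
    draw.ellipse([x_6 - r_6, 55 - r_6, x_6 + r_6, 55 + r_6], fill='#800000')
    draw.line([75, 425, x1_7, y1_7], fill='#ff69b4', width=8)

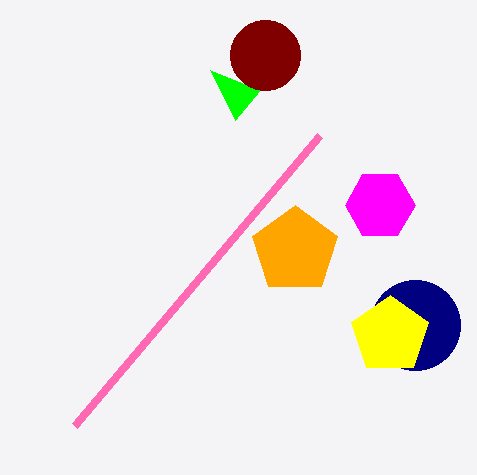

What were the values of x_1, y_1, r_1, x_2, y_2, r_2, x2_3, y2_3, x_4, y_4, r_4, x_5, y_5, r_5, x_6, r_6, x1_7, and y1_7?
x_1 = 415; y_1 = 325; r_1 = 45; x_2 = 390; y_2 = 335; r_2 = 40; x2_3 = 210; y2_3 = 70; x_4 = 380; y_4 = 205; r_4 = 35; x_5 = 295; y_5 = 250; r_5 = 45; x_6 = 265; r_6 = 35; x1_7 = 320; y1_7 = 135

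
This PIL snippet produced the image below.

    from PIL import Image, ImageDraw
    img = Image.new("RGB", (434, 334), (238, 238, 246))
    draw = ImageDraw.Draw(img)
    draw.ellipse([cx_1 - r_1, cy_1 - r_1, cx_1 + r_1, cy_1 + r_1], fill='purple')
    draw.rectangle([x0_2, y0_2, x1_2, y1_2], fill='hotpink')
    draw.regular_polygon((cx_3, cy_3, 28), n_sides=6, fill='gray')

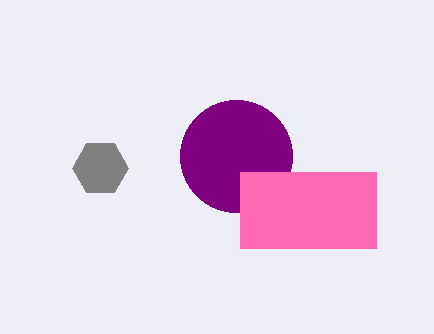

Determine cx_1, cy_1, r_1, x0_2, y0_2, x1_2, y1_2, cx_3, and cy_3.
cx_1 = 236, cy_1 = 156, r_1 = 56, x0_2 = 240, y0_2 = 172, x1_2 = 376, y1_2 = 248, cx_3 = 100, cy_3 = 168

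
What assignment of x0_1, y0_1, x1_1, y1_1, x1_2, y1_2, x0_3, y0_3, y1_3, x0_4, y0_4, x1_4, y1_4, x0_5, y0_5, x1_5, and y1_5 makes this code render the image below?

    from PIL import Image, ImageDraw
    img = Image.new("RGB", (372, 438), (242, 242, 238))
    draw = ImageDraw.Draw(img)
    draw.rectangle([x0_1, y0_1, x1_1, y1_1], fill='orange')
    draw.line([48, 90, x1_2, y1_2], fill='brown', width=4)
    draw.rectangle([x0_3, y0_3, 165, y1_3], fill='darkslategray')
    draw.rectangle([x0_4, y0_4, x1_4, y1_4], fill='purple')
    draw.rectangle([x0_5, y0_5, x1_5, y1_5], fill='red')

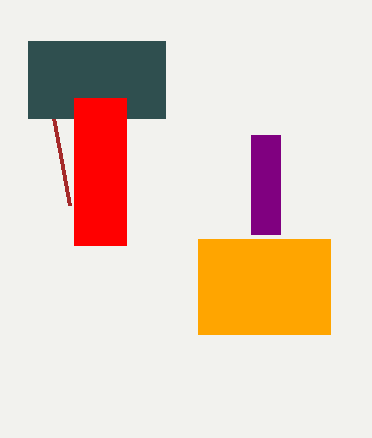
x0_1 = 198, y0_1 = 239, x1_1 = 330, y1_1 = 334, x1_2 = 69, y1_2 = 205, x0_3 = 28, y0_3 = 41, y1_3 = 118, x0_4 = 251, y0_4 = 135, x1_4 = 280, y1_4 = 234, x0_5 = 74, y0_5 = 98, x1_5 = 126, y1_5 = 245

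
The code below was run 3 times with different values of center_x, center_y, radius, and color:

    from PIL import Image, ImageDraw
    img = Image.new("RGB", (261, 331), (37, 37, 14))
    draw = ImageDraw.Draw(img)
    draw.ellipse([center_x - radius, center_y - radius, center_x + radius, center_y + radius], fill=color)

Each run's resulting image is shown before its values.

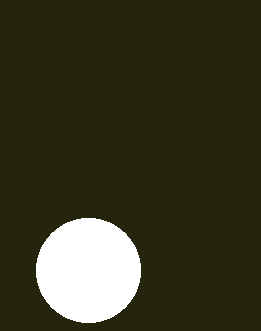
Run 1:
center_x = 88, center_y = 270, radius = 52, color = 'white'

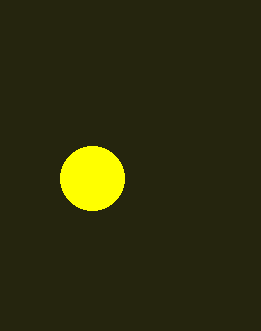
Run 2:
center_x = 92; center_y = 178; radius = 32; color = 'yellow'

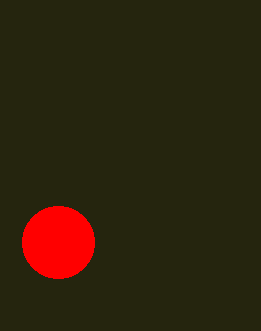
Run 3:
center_x = 58, center_y = 242, radius = 36, color = 'red'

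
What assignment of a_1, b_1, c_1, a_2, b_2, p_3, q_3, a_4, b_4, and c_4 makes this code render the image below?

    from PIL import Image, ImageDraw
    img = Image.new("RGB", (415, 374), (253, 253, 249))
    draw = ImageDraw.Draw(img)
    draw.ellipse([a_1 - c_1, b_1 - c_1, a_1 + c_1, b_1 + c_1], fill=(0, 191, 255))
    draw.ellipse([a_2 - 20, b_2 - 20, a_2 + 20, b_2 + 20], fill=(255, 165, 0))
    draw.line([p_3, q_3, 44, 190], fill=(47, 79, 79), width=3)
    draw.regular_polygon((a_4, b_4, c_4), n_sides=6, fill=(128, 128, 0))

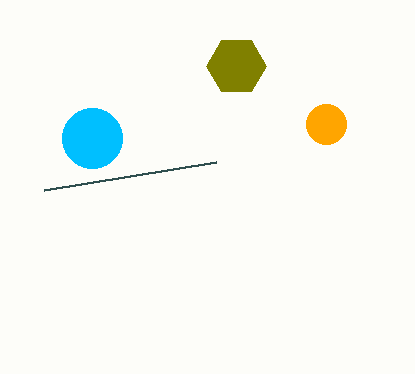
a_1 = 92; b_1 = 138; c_1 = 30; a_2 = 326; b_2 = 124; p_3 = 216; q_3 = 162; a_4 = 236; b_4 = 66; c_4 = 30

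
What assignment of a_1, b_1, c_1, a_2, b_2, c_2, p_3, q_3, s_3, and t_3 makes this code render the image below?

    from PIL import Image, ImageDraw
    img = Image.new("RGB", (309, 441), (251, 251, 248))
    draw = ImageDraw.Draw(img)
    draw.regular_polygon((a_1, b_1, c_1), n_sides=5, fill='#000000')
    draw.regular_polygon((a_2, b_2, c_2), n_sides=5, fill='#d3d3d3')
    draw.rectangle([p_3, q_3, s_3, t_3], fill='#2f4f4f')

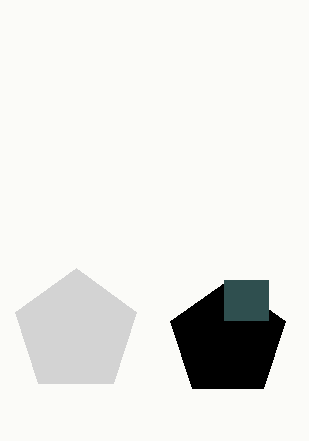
a_1 = 228, b_1 = 340, c_1 = 60, a_2 = 76, b_2 = 332, c_2 = 64, p_3 = 224, q_3 = 280, s_3 = 268, t_3 = 320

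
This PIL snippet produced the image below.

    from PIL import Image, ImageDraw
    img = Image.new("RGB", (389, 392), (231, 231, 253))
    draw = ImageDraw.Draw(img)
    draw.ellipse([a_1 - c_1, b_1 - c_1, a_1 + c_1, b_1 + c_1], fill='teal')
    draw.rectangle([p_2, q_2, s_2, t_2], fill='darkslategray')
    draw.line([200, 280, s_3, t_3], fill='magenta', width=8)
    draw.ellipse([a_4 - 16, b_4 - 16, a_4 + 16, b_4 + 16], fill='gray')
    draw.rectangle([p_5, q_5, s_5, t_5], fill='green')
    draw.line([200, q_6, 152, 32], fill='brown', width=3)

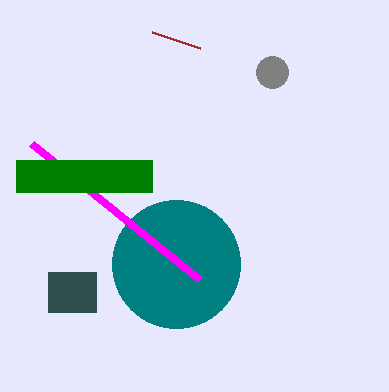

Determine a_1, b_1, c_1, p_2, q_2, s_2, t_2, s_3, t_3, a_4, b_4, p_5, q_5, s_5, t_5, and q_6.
a_1 = 176
b_1 = 264
c_1 = 64
p_2 = 48
q_2 = 272
s_2 = 96
t_2 = 312
s_3 = 32
t_3 = 144
a_4 = 272
b_4 = 72
p_5 = 16
q_5 = 160
s_5 = 152
t_5 = 192
q_6 = 48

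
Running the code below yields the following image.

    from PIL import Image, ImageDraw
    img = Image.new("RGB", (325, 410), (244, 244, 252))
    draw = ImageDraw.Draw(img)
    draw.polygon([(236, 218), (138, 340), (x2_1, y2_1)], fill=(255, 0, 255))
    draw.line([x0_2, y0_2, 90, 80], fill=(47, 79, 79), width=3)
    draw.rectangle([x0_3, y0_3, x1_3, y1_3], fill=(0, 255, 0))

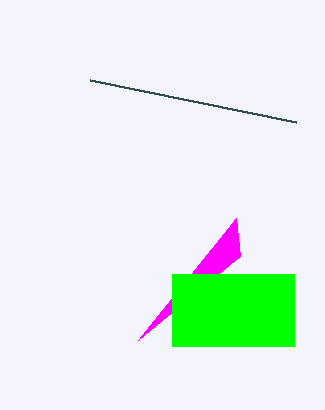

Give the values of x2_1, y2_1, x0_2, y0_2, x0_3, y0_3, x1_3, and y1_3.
x2_1 = 240
y2_1 = 256
x0_2 = 296
y0_2 = 122
x0_3 = 172
y0_3 = 274
x1_3 = 294
y1_3 = 346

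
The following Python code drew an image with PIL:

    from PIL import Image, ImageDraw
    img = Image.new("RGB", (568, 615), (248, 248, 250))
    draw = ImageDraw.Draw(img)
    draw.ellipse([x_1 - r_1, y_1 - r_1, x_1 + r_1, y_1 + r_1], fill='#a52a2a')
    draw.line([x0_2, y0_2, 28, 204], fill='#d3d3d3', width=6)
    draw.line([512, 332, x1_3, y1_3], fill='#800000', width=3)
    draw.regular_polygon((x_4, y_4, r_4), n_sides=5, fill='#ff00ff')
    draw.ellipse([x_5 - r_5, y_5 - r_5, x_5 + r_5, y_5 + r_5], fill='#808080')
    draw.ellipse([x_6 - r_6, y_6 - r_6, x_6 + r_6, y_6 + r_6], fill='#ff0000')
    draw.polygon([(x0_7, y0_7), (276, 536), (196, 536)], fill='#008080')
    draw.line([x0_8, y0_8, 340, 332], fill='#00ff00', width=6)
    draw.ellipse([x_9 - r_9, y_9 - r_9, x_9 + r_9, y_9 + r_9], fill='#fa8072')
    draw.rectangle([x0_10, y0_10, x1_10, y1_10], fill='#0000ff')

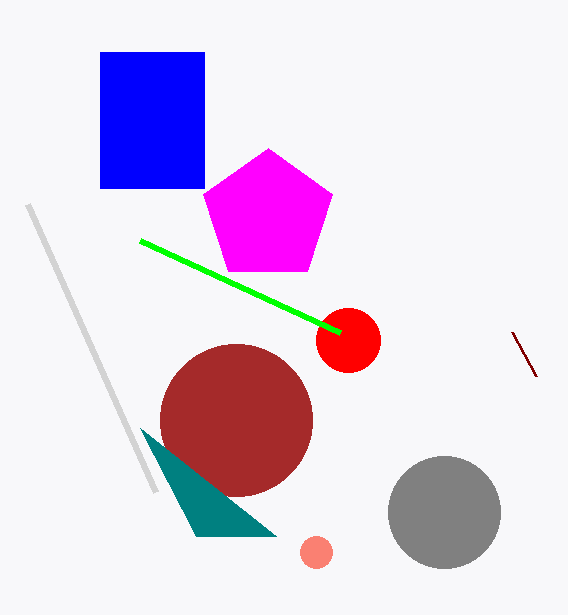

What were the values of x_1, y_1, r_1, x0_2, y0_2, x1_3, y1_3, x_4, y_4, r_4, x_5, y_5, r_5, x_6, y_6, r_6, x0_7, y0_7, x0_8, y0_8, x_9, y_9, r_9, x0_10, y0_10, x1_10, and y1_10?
x_1 = 236; y_1 = 420; r_1 = 76; x0_2 = 156; y0_2 = 492; x1_3 = 536; y1_3 = 376; x_4 = 268; y_4 = 216; r_4 = 68; x_5 = 444; y_5 = 512; r_5 = 56; x_6 = 348; y_6 = 340; r_6 = 32; x0_7 = 140; y0_7 = 428; x0_8 = 140; y0_8 = 240; x_9 = 316; y_9 = 552; r_9 = 16; x0_10 = 100; y0_10 = 52; x1_10 = 204; y1_10 = 188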